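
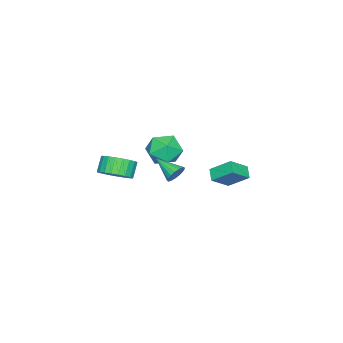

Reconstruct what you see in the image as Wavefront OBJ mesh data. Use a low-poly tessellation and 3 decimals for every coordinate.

v -0.015 -0.755 1.905
v 0.87 0.005 2.179
v 1.25 -2.225 1.901
v 2.135 -1.465 2.175
v 1.284 -1.711 2.983
v 0.502 -0.802 2.985
v 1.618 -1.418 1.095
v 0.836 -0.509 1.097
v 1.879 -0.404 1.679
v 1.673 -0.585 2.845
v 0.447 -1.635 1.235
v 0.241 -1.816 2.401
v 3.006 -3.215 0.388
v 3.829 -3.407 1.027
v 3.118 -3.517 1.911
v 2.294 -3.325 1.272
v 3.8 -2.996 1.054
v 3.089 -3.105 1.938
v 3.65 -2.618 0.98
v 2.939 -2.727 1.864
v 3.402 -2.33 0.816
v 2.691 -2.439 1.7
v 3.093 -2.178 0.586
v 2.382 -2.287 1.471
v 2.772 -2.183 0.327
v 2.06 -2.292 1.211
v 2.485 -2.346 0.077
v 1.774 -2.455 0.961
v 2.278 -2.641 -0.126
v 1.567 -2.75 0.758
v 2.182 -3.023 -0.251
v 1.471 -3.133 0.633
v 2.211 -3.435 -0.278
v 1.5 -3.544 0.606
v 2.361 -3.813 -0.204
v 1.65 -3.922 0.68
v 2.609 -4.101 -0.04
v 1.898 -4.21 0.844
v 2.918 -4.253 0.189
v 2.207 -4.362 1.074
v 3.24 -4.248 0.449
v 2.528 -4.357 1.333
v 3.526 -4.085 0.699
v 2.815 -4.194 1.583
v 3.733 -3.79 0.902
v 3.022 -3.899 1.786
v 2.734 3.776 1.524
v 2.148 3.362 1.961
v 2.584 4.97 2.452
v 1.998 4.556 2.89
v 3.742 3.244 2.37
v 3.156 2.83 2.808
v 3.592 4.438 3.299
v 3.006 4.024 3.736
v 3.945 1.185 2.345
v 4.368 1.33 2.829
v 3.635 -0.225 3.035
v 4.092 1.442 2.934
v 3.782 1.495 2.904
v 3.51 1.477 2.746
v 3.336 1.392 2.496
v 3.303 1.26 2.211
v 3.416 1.111 1.957
v 3.65 0.978 1.791
v 3.952 0.893 1.753
v 4.252 0.875 1.85
v 4.482 0.928 2.06
v 4.588 1.039 2.336
v 4.547 1.184 2.613
f 1 12 6
f 1 6 2
f 1 2 8
f 1 8 11
f 1 11 12
f 2 6 10
f 6 12 5
f 12 11 3
f 11 8 7
f 8 2 9
f 4 10 5
f 4 5 3
f 4 3 7
f 4 7 9
f 4 9 10
f 5 10 6
f 3 5 12
f 7 3 11
f 9 7 8
f 10 9 2
f 14 13 17
f 14 17 15
f 15 17 18
f 15 18 16
f 17 13 19
f 17 19 18
f 18 19 20
f 18 20 16
f 19 13 21
f 19 21 20
f 20 21 22
f 20 22 16
f 21 13 23
f 21 23 22
f 22 23 24
f 22 24 16
f 23 13 25
f 23 25 24
f 24 25 26
f 24 26 16
f 25 13 27
f 25 27 26
f 26 27 28
f 26 28 16
f 27 13 29
f 27 29 28
f 28 29 30
f 28 30 16
f 29 13 31
f 29 31 30
f 30 31 32
f 30 32 16
f 31 13 33
f 31 33 32
f 32 33 34
f 32 34 16
f 33 13 35
f 33 35 34
f 34 35 36
f 34 36 16
f 35 13 37
f 35 37 36
f 36 37 38
f 36 38 16
f 37 13 39
f 37 39 38
f 38 39 40
f 38 40 16
f 39 13 41
f 39 41 40
f 40 41 42
f 40 42 16
f 41 13 43
f 41 43 42
f 42 43 44
f 42 44 16
f 43 13 45
f 43 45 44
f 44 45 46
f 44 46 16
f 45 13 14
f 45 14 46
f 46 14 15
f 46 15 16
f 48 50 47
f 51 48 47
f 47 50 49
f 49 51 47
f 48 54 50
f 52 48 51
f 52 54 48
f 50 54 49
f 53 51 49
f 49 54 53
f 53 52 51
f 54 52 53
f 56 55 58
f 56 58 57
f 58 55 59
f 58 59 57
f 59 55 60
f 59 60 57
f 60 55 61
f 60 61 57
f 61 55 62
f 61 62 57
f 62 55 63
f 62 63 57
f 63 55 64
f 63 64 57
f 64 55 65
f 64 65 57
f 65 55 66
f 65 66 57
f 66 55 67
f 66 67 57
f 67 55 68
f 67 68 57
f 68 55 69
f 68 69 57
f 69 55 56
f 69 56 57



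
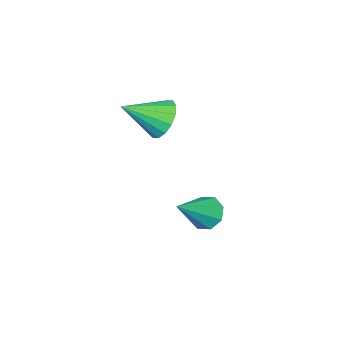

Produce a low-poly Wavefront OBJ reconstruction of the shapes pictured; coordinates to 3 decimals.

v -0.858 1.254 0.757
v -0.19 1.569 0.225
v 0.298 0.266 1.623
v -0.207 1.868 0.589
v -0.399 2.002 0.998
v -0.714 1.936 1.342
v -1.067 1.687 1.53
v -1.364 1.322 1.51
v -1.526 0.939 1.289
v -1.508 0.64 0.925
v -1.317 0.506 0.516
v -1.002 0.572 0.172
v -0.649 0.821 -0.016
v -0.352 1.186 0.004
v -1.183 2.968 -3.76
v -0.731 2.906 -4.38
v 0.323 2.752 -2.64
v -0.787 3.463 -4.197
v -1.076 3.73 -3.758
v -1.427 3.551 -3.32
v -1.636 3.03 -3.14
v -1.579 2.472 -3.324
v -1.291 2.205 -3.763
v -0.939 2.385 -4.2
f 2 1 4
f 2 4 3
f 4 1 5
f 4 5 3
f 5 1 6
f 5 6 3
f 6 1 7
f 6 7 3
f 7 1 8
f 7 8 3
f 8 1 9
f 8 9 3
f 9 1 10
f 9 10 3
f 10 1 11
f 10 11 3
f 11 1 12
f 11 12 3
f 12 1 13
f 12 13 3
f 13 1 14
f 13 14 3
f 14 1 2
f 14 2 3
f 16 15 18
f 16 18 17
f 18 15 19
f 18 19 17
f 19 15 20
f 19 20 17
f 20 15 21
f 20 21 17
f 21 15 22
f 21 22 17
f 22 15 23
f 22 23 17
f 23 15 24
f 23 24 17
f 24 15 16
f 24 16 17



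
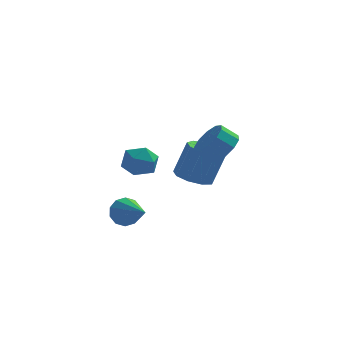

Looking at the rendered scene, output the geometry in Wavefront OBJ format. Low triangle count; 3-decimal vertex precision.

v -2.256 -1.674 -1.237
v -1.823 -1.699 -1.968
v -1.244 -3.206 -0.583
v -1.563 -1.386 -1.636
v -1.568 -1.182 -1.152
v -1.836 -1.167 -0.7
v -2.264 -1.344 -0.453
v -2.69 -1.648 -0.506
v -2.95 -1.962 -0.838
v -2.945 -2.165 -1.322
v -2.677 -2.181 -1.774
v -2.249 -2.003 -2.021
v 2.314 0.665 1.972
v 2.963 0.328 2.683
v 2.155 0.238 3.379
v 1.506 0.575 2.668
v 2.933 0.956 2.729
v 2.125 0.866 3.424
v 2.667 1.473 2.486
v 1.858 1.383 3.181
v 2.265 1.681 2.046
v 1.457 1.591 2.742
v 1.883 1.501 1.579
v 1.075 1.412 2.274
v 1.665 1.002 1.261
v 0.857 0.912 1.957
v 1.695 0.374 1.216
v 0.887 0.284 1.911
v 1.962 -0.143 1.459
v 1.153 -0.233 2.154
v 2.363 -0.351 1.898
v 1.555 -0.441 2.594
v 2.745 -0.172 2.366
v 1.937 -0.261 3.061
v 0.767 3.561 -1.127
v 1.675 3.096 -1.412
v 2.342 3.214 0.523
v 1.433 3.679 0.807
v 1.734 3.815 -1.477
v 2.401 3.934 0.458
v 1.341 4.416 -1.378
v 2.007 4.535 0.557
v 0.678 4.616 -1.162
v 1.345 4.735 0.773
v 0.057 4.323 -0.93
v 0.724 4.441 1.005
v -0.232 3.673 -0.79
v 0.435 3.791 1.145
v -0.054 2.97 -0.809
v 0.613 3.089 1.126
v 0.508 2.544 -0.976
v 1.175 2.662 0.959
v 1.191 2.593 -1.215
v 1.858 2.712 0.72
v -1.431 1.197 0.679
v -0.822 0.783 1.369
v -2.558 0.057 0.991
v -1.949 -0.357 1.681
v -2.364 0.547 1.851
v -1.668 1.252 1.659
v -1.712 -0.412 0.701
v -1.016 0.293 0.509
v -0.995 -0.211 1.383
v -1.398 0.382 2.094
v -1.982 0.458 0.266
v -2.385 1.051 0.977
f 2 1 4
f 2 4 3
f 4 1 5
f 4 5 3
f 5 1 6
f 5 6 3
f 6 1 7
f 6 7 3
f 7 1 8
f 7 8 3
f 8 1 9
f 8 9 3
f 9 1 10
f 9 10 3
f 10 1 11
f 10 11 3
f 11 1 12
f 11 12 3
f 12 1 2
f 12 2 3
f 14 13 17
f 14 17 15
f 15 17 18
f 15 18 16
f 17 13 19
f 17 19 18
f 18 19 20
f 18 20 16
f 19 13 21
f 19 21 20
f 20 21 22
f 20 22 16
f 21 13 23
f 21 23 22
f 22 23 24
f 22 24 16
f 23 13 25
f 23 25 24
f 24 25 26
f 24 26 16
f 25 13 27
f 25 27 26
f 26 27 28
f 26 28 16
f 27 13 29
f 27 29 28
f 28 29 30
f 28 30 16
f 29 13 31
f 29 31 30
f 30 31 32
f 30 32 16
f 31 13 33
f 31 33 32
f 32 33 34
f 32 34 16
f 33 13 14
f 33 14 34
f 34 14 15
f 34 15 16
f 36 35 39
f 36 39 37
f 37 39 40
f 37 40 38
f 39 35 41
f 39 41 40
f 40 41 42
f 40 42 38
f 41 35 43
f 41 43 42
f 42 43 44
f 42 44 38
f 43 35 45
f 43 45 44
f 44 45 46
f 44 46 38
f 45 35 47
f 45 47 46
f 46 47 48
f 46 48 38
f 47 35 49
f 47 49 48
f 48 49 50
f 48 50 38
f 49 35 51
f 49 51 50
f 50 51 52
f 50 52 38
f 51 35 53
f 51 53 52
f 52 53 54
f 52 54 38
f 53 35 36
f 53 36 54
f 54 36 37
f 54 37 38
f 55 66 60
f 55 60 56
f 55 56 62
f 55 62 65
f 55 65 66
f 56 60 64
f 60 66 59
f 66 65 57
f 65 62 61
f 62 56 63
f 58 64 59
f 58 59 57
f 58 57 61
f 58 61 63
f 58 63 64
f 59 64 60
f 57 59 66
f 61 57 65
f 63 61 62
f 64 63 56



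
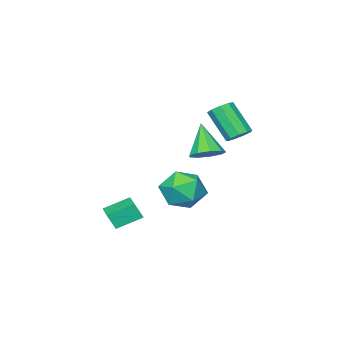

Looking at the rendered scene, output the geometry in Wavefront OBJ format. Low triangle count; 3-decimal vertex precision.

v -0.463 1.147 -2.983
v 0.24 1.16 -1.948
v 0.52 -0.5 -3.632
v 1.223 -0.487 -2.597
v 0.006 -0.768 -2.523
v -0.602 0.25 -2.122
v 1.362 0.41 -3.458
v 0.754 1.428 -3.057
v 1.368 0.704 -2.242
v 0.53 -0.024 -1.664
v 0.23 0.684 -3.916
v -0.608 -0.044 -3.338
v 2.381 -0.561 -3.846
v 2.641 -0.875 -3.032
v 3.242 0.778 -3.605
v 3.502 0.464 -2.791
v 3.518 -1.184 -4.449
v 3.778 -1.498 -3.635
v 4.379 0.155 -4.208
v 4.639 -0.159 -3.394
v -0.444 3.23 1.337
v 0.224 3.347 1.39
v 0.312 2.166 2.876
v -0.356 2.05 2.823
v -0.012 3.654 1.648
v 0.076 2.473 3.134
v -0.451 3.763 1.76
v -0.362 2.582 3.246
v -0.886 3.622 1.675
v -0.797 2.441 3.161
v -1.114 3.299 1.431
v -1.026 2.118 2.917
v -1.029 2.943 1.143
v -0.941 1.762 2.629
v -0.671 2.722 0.946
v -0.582 1.541 2.432
v -0.206 2.739 0.932
v -0.118 1.558 2.418
v 0.147 2.986 1.107
v 0.236 1.805 2.593
v 1.803 3.503 0.845
v 2.25 2.83 0.581
v 1.357 2.597 2.395
v 2.591 3.187 0.887
v 2.563 3.692 1.174
v 2.179 4.109 1.307
v 1.62 4.241 1.223
v 1.145 4.028 0.963
v 0.979 3.569 0.647
v 1.198 3.079 0.424
v 1.7 2.787 0.397
f 1 12 6
f 1 6 2
f 1 2 8
f 1 8 11
f 1 11 12
f 2 6 10
f 6 12 5
f 12 11 3
f 11 8 7
f 8 2 9
f 4 10 5
f 4 5 3
f 4 3 7
f 4 7 9
f 4 9 10
f 5 10 6
f 3 5 12
f 7 3 11
f 9 7 8
f 10 9 2
f 14 16 13
f 17 14 13
f 13 16 15
f 15 17 13
f 14 20 16
f 18 14 17
f 18 20 14
f 16 20 15
f 19 17 15
f 15 20 19
f 19 18 17
f 20 18 19
f 22 21 25
f 22 25 23
f 23 25 26
f 23 26 24
f 25 21 27
f 25 27 26
f 26 27 28
f 26 28 24
f 27 21 29
f 27 29 28
f 28 29 30
f 28 30 24
f 29 21 31
f 29 31 30
f 30 31 32
f 30 32 24
f 31 21 33
f 31 33 32
f 32 33 34
f 32 34 24
f 33 21 35
f 33 35 34
f 34 35 36
f 34 36 24
f 35 21 37
f 35 37 36
f 36 37 38
f 36 38 24
f 37 21 39
f 37 39 38
f 38 39 40
f 38 40 24
f 39 21 22
f 39 22 40
f 40 22 23
f 40 23 24
f 42 41 44
f 42 44 43
f 44 41 45
f 44 45 43
f 45 41 46
f 45 46 43
f 46 41 47
f 46 47 43
f 47 41 48
f 47 48 43
f 48 41 49
f 48 49 43
f 49 41 50
f 49 50 43
f 50 41 51
f 50 51 43
f 51 41 42
f 51 42 43



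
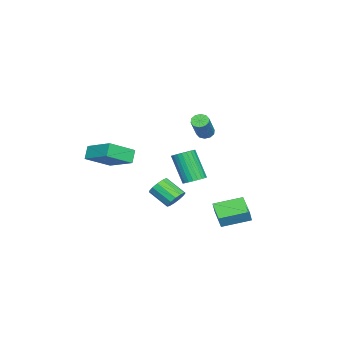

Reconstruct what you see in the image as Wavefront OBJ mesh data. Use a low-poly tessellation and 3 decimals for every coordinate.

v -0.126 -0.421 -3.294
v 0.601 -0.497 -3.178
v 0.333 -1.716 -2.309
v -0.394 -1.639 -2.426
v 0.458 -0.25 -2.874
v 0.191 -1.468 -2.006
v 0.131 -0.056 -2.704
v -0.137 -1.275 -1.835
v -0.279 0.021 -2.721
v -0.546 -1.197 -1.852
v -0.64 -0.041 -2.92
v -0.907 -1.26 -2.052
v -0.838 -0.224 -3.238
v -1.105 -1.443 -2.37
v -0.81 -0.47 -3.574
v -1.077 -1.689 -2.706
v -0.565 -0.7 -3.821
v -0.832 -1.918 -2.953
v -0.181 -0.841 -3.901
v -0.448 -2.06 -3.033
v 0.221 -0.849 -3.788
v -0.047 -2.067 -2.92
v 0.512 -0.721 -3.518
v 0.244 -1.939 -2.65
v -2.045 0.686 1.573
v -1.765 1.079 1.31
v -0.574 1.148 2.685
v -0.855 0.754 2.947
v -1.999 1.23 1.505
v -0.808 1.298 2.88
v -2.251 1.172 1.726
v -1.06 1.241 3.101
v -2.424 0.929 1.889
v -1.233 0.998 3.263
v -2.453 0.593 1.93
v -1.262 0.662 3.305
v -2.326 0.292 1.835
v -1.135 0.361 3.21
v -2.092 0.142 1.64
v -0.901 0.21 3.015
v -1.84 0.199 1.419
v -0.649 0.268 2.794
v -1.667 0.442 1.257
v -0.476 0.511 2.631
v -1.638 0.778 1.215
v -0.447 0.847 2.59
v 0.934 -3.911 0.395
v 2.163 -4.964 1.272
v 1.823 -2.193 1.213
v 3.051 -3.245 2.089
v 1.529 -3.855 -0.369
v 2.757 -4.907 0.507
v 2.417 -2.136 0.448
v 3.646 -3.189 1.325
v 0.563 0.953 -1.238
v 1.203 0.601 -1.238
v 0.717 -0.284 0.638
v 0.077 0.067 0.638
v 1.273 0.844 -1.105
v 0.787 -0.042 0.77
v 1.234 1.103 -0.993
v 0.748 0.217 0.882
v 1.094 1.339 -0.918
v 0.608 0.453 0.957
v 0.872 1.516 -0.892
v 0.386 0.631 0.984
v 0.604 1.608 -0.918
v 0.118 0.722 0.957
v 0.329 1.599 -0.993
v -0.157 0.714 0.882
v 0.09 1.493 -1.105
v -0.396 0.607 0.77
v -0.077 1.304 -1.238
v -0.563 0.419 0.638
v -0.147 1.062 -1.37
v -0.633 0.176 0.505
v -0.108 0.803 -1.482
v -0.594 -0.083 0.393
v 0.032 0.567 -1.557
v -0.454 -0.319 0.318
v 0.254 0.389 -1.584
v -0.232 -0.496 0.292
v 0.522 0.298 -1.557
v 0.036 -0.588 0.318
v 0.797 0.306 -1.482
v 0.311 -0.579 0.393
v 1.036 0.413 -1.37
v 0.55 -0.473 0.505
v 0.916 2.296 -3.408
v 1.283 2.276 -2.597
v 0.092 3.842 -2.996
v 0.459 3.822 -2.186
v 2.121 3.078 -3.934
v 2.488 3.058 -3.124
v 1.297 4.624 -3.523
v 1.664 4.604 -2.712
f 2 1 5
f 2 5 3
f 3 5 6
f 3 6 4
f 5 1 7
f 5 7 6
f 6 7 8
f 6 8 4
f 7 1 9
f 7 9 8
f 8 9 10
f 8 10 4
f 9 1 11
f 9 11 10
f 10 11 12
f 10 12 4
f 11 1 13
f 11 13 12
f 12 13 14
f 12 14 4
f 13 1 15
f 13 15 14
f 14 15 16
f 14 16 4
f 15 1 17
f 15 17 16
f 16 17 18
f 16 18 4
f 17 1 19
f 17 19 18
f 18 19 20
f 18 20 4
f 19 1 21
f 19 21 20
f 20 21 22
f 20 22 4
f 21 1 23
f 21 23 22
f 22 23 24
f 22 24 4
f 23 1 2
f 23 2 24
f 24 2 3
f 24 3 4
f 26 25 29
f 26 29 27
f 27 29 30
f 27 30 28
f 29 25 31
f 29 31 30
f 30 31 32
f 30 32 28
f 31 25 33
f 31 33 32
f 32 33 34
f 32 34 28
f 33 25 35
f 33 35 34
f 34 35 36
f 34 36 28
f 35 25 37
f 35 37 36
f 36 37 38
f 36 38 28
f 37 25 39
f 37 39 38
f 38 39 40
f 38 40 28
f 39 25 41
f 39 41 40
f 40 41 42
f 40 42 28
f 41 25 43
f 41 43 42
f 42 43 44
f 42 44 28
f 43 25 45
f 43 45 44
f 44 45 46
f 44 46 28
f 45 25 26
f 45 26 46
f 46 26 27
f 46 27 28
f 48 50 47
f 51 48 47
f 47 50 49
f 49 51 47
f 48 54 50
f 52 48 51
f 52 54 48
f 50 54 49
f 53 51 49
f 49 54 53
f 53 52 51
f 54 52 53
f 56 55 59
f 56 59 57
f 57 59 60
f 57 60 58
f 59 55 61
f 59 61 60
f 60 61 62
f 60 62 58
f 61 55 63
f 61 63 62
f 62 63 64
f 62 64 58
f 63 55 65
f 63 65 64
f 64 65 66
f 64 66 58
f 65 55 67
f 65 67 66
f 66 67 68
f 66 68 58
f 67 55 69
f 67 69 68
f 68 69 70
f 68 70 58
f 69 55 71
f 69 71 70
f 70 71 72
f 70 72 58
f 71 55 73
f 71 73 72
f 72 73 74
f 72 74 58
f 73 55 75
f 73 75 74
f 74 75 76
f 74 76 58
f 75 55 77
f 75 77 76
f 76 77 78
f 76 78 58
f 77 55 79
f 77 79 78
f 78 79 80
f 78 80 58
f 79 55 81
f 79 81 80
f 80 81 82
f 80 82 58
f 81 55 83
f 81 83 82
f 82 83 84
f 82 84 58
f 83 55 85
f 83 85 84
f 84 85 86
f 84 86 58
f 85 55 87
f 85 87 86
f 86 87 88
f 86 88 58
f 87 55 56
f 87 56 88
f 88 56 57
f 88 57 58
f 90 92 89
f 93 90 89
f 89 92 91
f 91 93 89
f 90 96 92
f 94 90 93
f 94 96 90
f 92 96 91
f 95 93 91
f 91 96 95
f 95 94 93
f 96 94 95



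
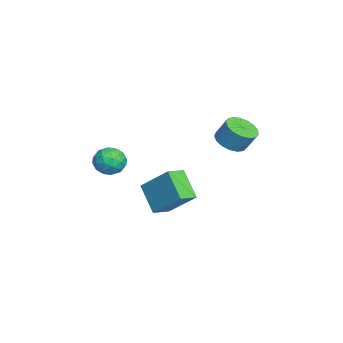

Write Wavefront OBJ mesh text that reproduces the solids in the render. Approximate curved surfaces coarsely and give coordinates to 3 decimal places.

v -0.966 -3.229 2.306
v -0.445 -2.663 2.523
v -0.075 -4.137 2.537
v 0.446 -3.571 2.754
v -0.189 -3.727 3.213
v -0.74 -3.165 3.07
v 0.22 -3.635 1.99
v -0.331 -3.073 1.847
v 0.288 -2.914 2.328
v 0.035 -2.971 3.083
v -0.555 -3.829 1.977
v -0.808 -3.886 2.732
v -0.784 -2.866 2.395
v 0.264 -3.934 2.665
v -0.11 -4.025 2.935
v 0.196 -3.693 3.063
v -0.957 -3.162 2.716
v -0.651 -2.829 2.844
v -0.501 -3.454 3.249
v 0.131 -3.971 2.216
v 0.437 -3.638 2.344
v -0.716 -3.107 1.997
v -0.41 -2.775 2.125
v -0.019 -3.346 1.811
v -0.047 -2.681 2.407
v 0.477 -3.215 2.542
v 0.344 -3.252 2.093
v 0.021 -2.922 2.01
v -0.196 -2.714 2.851
v 0.328 -3.248 2.987
v -0.045 -3.34 3.257
v -0.369 -3.01 3.173
v 0.235 -2.862 2.736
v -0.848 -3.552 2.073
v -0.324 -4.086 2.209
v -0.151 -3.79 1.887
v -0.475 -3.46 1.803
v -0.997 -3.585 2.518
v -0.473 -4.119 2.653
v -0.541 -3.878 3.05
v -0.864 -3.548 2.967
v -0.755 -3.938 2.324
v 1.336 -2.041 1.851
v 2.066 -0.882 3.094
v 0.707 -1.375 1.599
v 1.438 -0.216 2.842
v 2.342 -1.504 0.758
v 3.073 -0.345 2.001
v 1.714 -0.838 0.506
v 2.444 0.321 1.749
v -2.087 1.86 2.864
v -1.64 1.223 3.09
v -1.406 1.723 4.041
v -1.853 2.36 3.816
v -1.387 1.453 2.907
v -1.154 1.954 3.858
v -1.295 1.777 2.714
v -1.062 2.277 3.665
v -1.384 2.119 2.556
v -1.151 2.62 3.507
v -1.634 2.402 2.468
v -1.401 2.903 3.419
v -1.988 2.561 2.471
v -1.755 3.061 3.423
v -2.364 2.559 2.564
v -2.131 3.06 3.516
v -2.677 2.397 2.726
v -2.444 2.898 3.678
v -2.854 2.112 2.92
v -2.621 2.612 3.871
v -2.856 1.769 3.101
v -2.623 2.269 4.052
v -2.681 1.447 3.227
v -2.448 1.947 4.179
v -2.371 1.219 3.271
v -2.137 1.72 4.222
v -1.995 1.138 3.221
v -1.761 1.639 4.173
f 1 38 17
f 38 12 41
f 17 41 6
f 38 41 17
f 1 17 13
f 17 6 18
f 13 18 2
f 17 18 13
f 1 13 22
f 13 2 23
f 22 23 8
f 13 23 22
f 1 22 34
f 22 8 37
f 34 37 11
f 22 37 34
f 1 34 38
f 34 11 42
f 38 42 12
f 34 42 38
f 2 18 29
f 18 6 32
f 29 32 10
f 18 32 29
f 6 41 19
f 41 12 40
f 19 40 5
f 41 40 19
f 12 42 39
f 42 11 35
f 39 35 3
f 42 35 39
f 11 37 36
f 37 8 24
f 36 24 7
f 37 24 36
f 8 23 28
f 23 2 25
f 28 25 9
f 23 25 28
f 4 30 16
f 30 10 31
f 16 31 5
f 30 31 16
f 4 16 14
f 16 5 15
f 14 15 3
f 16 15 14
f 4 14 21
f 14 3 20
f 21 20 7
f 14 20 21
f 4 21 26
f 21 7 27
f 26 27 9
f 21 27 26
f 4 26 30
f 26 9 33
f 30 33 10
f 26 33 30
f 5 31 19
f 31 10 32
f 19 32 6
f 31 32 19
f 3 15 39
f 15 5 40
f 39 40 12
f 15 40 39
f 7 20 36
f 20 3 35
f 36 35 11
f 20 35 36
f 9 27 28
f 27 7 24
f 28 24 8
f 27 24 28
f 10 33 29
f 33 9 25
f 29 25 2
f 33 25 29
f 44 46 43
f 47 44 43
f 43 46 45
f 45 47 43
f 44 50 46
f 48 44 47
f 48 50 44
f 46 50 45
f 49 47 45
f 45 50 49
f 49 48 47
f 50 48 49
f 52 51 55
f 52 55 53
f 53 55 56
f 53 56 54
f 55 51 57
f 55 57 56
f 56 57 58
f 56 58 54
f 57 51 59
f 57 59 58
f 58 59 60
f 58 60 54
f 59 51 61
f 59 61 60
f 60 61 62
f 60 62 54
f 61 51 63
f 61 63 62
f 62 63 64
f 62 64 54
f 63 51 65
f 63 65 64
f 64 65 66
f 64 66 54
f 65 51 67
f 65 67 66
f 66 67 68
f 66 68 54
f 67 51 69
f 67 69 68
f 68 69 70
f 68 70 54
f 69 51 71
f 69 71 70
f 70 71 72
f 70 72 54
f 71 51 73
f 71 73 72
f 72 73 74
f 72 74 54
f 73 51 75
f 73 75 74
f 74 75 76
f 74 76 54
f 75 51 77
f 75 77 76
f 76 77 78
f 76 78 54
f 77 51 52
f 77 52 78
f 78 52 53
f 78 53 54



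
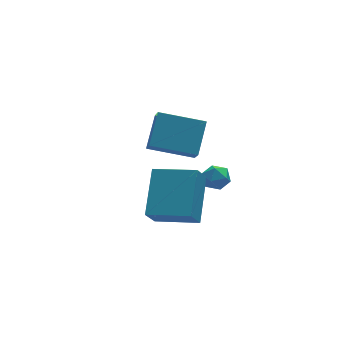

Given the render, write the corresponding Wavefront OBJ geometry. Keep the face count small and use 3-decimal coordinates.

v 1.138 -0.217 -4.535
v 0.585 -0.604 -3.579
v 2.088 1.359 -3.347
v 1.535 0.972 -2.391
v 2.565 -1.352 -4.169
v 2.012 -1.739 -3.213
v 3.515 0.224 -2.981
v 2.962 -0.163 -2.025
v 2.461 3.888 -3.799
v 2.294 3.152 -2.958
v 3.276 4.91 -2.743
v 3.109 4.174 -1.902
v 4.211 2.966 -4.258
v 4.044 2.23 -3.417
v 5.026 3.988 -3.202
v 4.859 3.252 -2.361
v 3.948 0.654 -2.762
v 4.303 0.508 -3.275
v 3.477 -0.268 -2.825
v 3.832 -0.414 -3.338
v 4.107 -0.371 -2.76
v 4.398 0.199 -2.721
v 3.382 0.041 -3.379
v 3.673 0.611 -3.34
v 3.954 0.129 -3.657
v 4.401 -0.126 -3.274
v 3.379 0.366 -2.826
v 3.826 0.111 -2.443
f 2 4 1
f 5 2 1
f 1 4 3
f 3 5 1
f 2 8 4
f 6 2 5
f 6 8 2
f 4 8 3
f 7 5 3
f 3 8 7
f 7 6 5
f 8 6 7
f 10 12 9
f 13 10 9
f 9 12 11
f 11 13 9
f 10 16 12
f 14 10 13
f 14 16 10
f 12 16 11
f 15 13 11
f 11 16 15
f 15 14 13
f 16 14 15
f 17 28 22
f 17 22 18
f 17 18 24
f 17 24 27
f 17 27 28
f 18 22 26
f 22 28 21
f 28 27 19
f 27 24 23
f 24 18 25
f 20 26 21
f 20 21 19
f 20 19 23
f 20 23 25
f 20 25 26
f 21 26 22
f 19 21 28
f 23 19 27
f 25 23 24
f 26 25 18



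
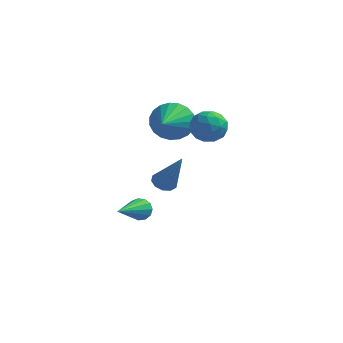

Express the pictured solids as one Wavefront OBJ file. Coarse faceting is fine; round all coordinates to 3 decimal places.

v 1.526 1.764 -0.33
v 1.959 2.125 -0.469
v 2.514 1.276 1.47
v 1.714 2.311 -0.284
v 1.398 2.288 -0.117
v 1.131 2.065 -0.031
v 1.015 1.727 -0.059
v 1.094 1.403 -0.191
v 1.339 1.217 -0.376
v 1.655 1.24 -0.543
v 1.922 1.464 -0.629
v 2.038 1.802 -0.6
v 3.467 1.294 3.82
v 3.913 1.121 4.498
v 3.867 0.139 3.262
v 4.313 -0.034 3.94
v 3.484 -0.04 3.977
v 3.236 0.674 4.322
v 4.544 0.586 3.438
v 4.296 1.3 3.783
v 4.579 0.684 4.263
v 3.924 0.296 4.595
v 3.856 0.964 3.165
v 3.201 0.576 3.497
v 3.655 1.309 4.208
v 4.125 -0.049 3.552
v 3.637 -0.053 3.574
v 3.9 -0.155 3.972
v 3.257 1.046 4.104
v 3.52 0.944 4.503
v 3.267 0.262 4.196
v 4.26 0.316 3.257
v 4.523 0.214 3.656
v 3.88 1.415 3.788
v 4.143 1.313 4.186
v 4.513 0.998 3.564
v 4.309 0.951 4.468
v 4.544 0.271 4.14
v 4.679 0.636 3.845
v 4.534 1.056 4.048
v 3.924 0.723 4.664
v 4.159 0.044 4.336
v 3.671 0.04 4.357
v 3.526 0.46 4.56
v 4.315 0.466 4.525
v 3.621 1.216 3.424
v 3.856 0.537 3.096
v 4.254 0.8 3.2
v 4.109 1.22 3.403
v 3.236 0.989 3.62
v 3.471 0.309 3.292
v 3.246 0.204 3.712
v 3.101 0.624 3.915
v 3.465 0.794 3.235
v 0.884 0.698 -1.554
v 1.293 0.824 -1.177
v 0.696 -1.158 -0.726
v 1.015 0.912 -1.042
v 0.696 0.933 -1.07
v 0.436 0.878 -1.251
v 0.319 0.766 -1.528
v 0.381 0.633 -1.814
v 0.603 0.52 -2.016
v 0.914 0.463 -2.072
v 1.216 0.481 -1.964
v 1.412 0.568 -1.725
v 1.441 0.696 -1.431
v 1.75 2.071 3.1
v 2.185 1.811 2.273
v 2.01 0.349 3.78
v 2.496 1.944 2.493
v 2.677 2.1 2.818
v 2.698 2.251 3.191
v 2.555 2.371 3.549
v 2.273 2.439 3.829
v 1.9 2.443 3.983
v 1.501 2.383 3.984
v 1.145 2.269 3.832
v 0.894 2.121 3.554
v 0.79 1.964 3.197
v 0.853 1.826 2.823
v 1.07 1.73 2.497
v 1.405 1.693 2.276
v 1.799 1.722 2.196
f 2 1 4
f 2 4 3
f 4 1 5
f 4 5 3
f 5 1 6
f 5 6 3
f 6 1 7
f 6 7 3
f 7 1 8
f 7 8 3
f 8 1 9
f 8 9 3
f 9 1 10
f 9 10 3
f 10 1 11
f 10 11 3
f 11 1 12
f 11 12 3
f 12 1 2
f 12 2 3
f 13 50 29
f 50 24 53
f 29 53 18
f 50 53 29
f 13 29 25
f 29 18 30
f 25 30 14
f 29 30 25
f 13 25 34
f 25 14 35
f 34 35 20
f 25 35 34
f 13 34 46
f 34 20 49
f 46 49 23
f 34 49 46
f 13 46 50
f 46 23 54
f 50 54 24
f 46 54 50
f 14 30 41
f 30 18 44
f 41 44 22
f 30 44 41
f 18 53 31
f 53 24 52
f 31 52 17
f 53 52 31
f 24 54 51
f 54 23 47
f 51 47 15
f 54 47 51
f 23 49 48
f 49 20 36
f 48 36 19
f 49 36 48
f 20 35 40
f 35 14 37
f 40 37 21
f 35 37 40
f 16 42 28
f 42 22 43
f 28 43 17
f 42 43 28
f 16 28 26
f 28 17 27
f 26 27 15
f 28 27 26
f 16 26 33
f 26 15 32
f 33 32 19
f 26 32 33
f 16 33 38
f 33 19 39
f 38 39 21
f 33 39 38
f 16 38 42
f 38 21 45
f 42 45 22
f 38 45 42
f 17 43 31
f 43 22 44
f 31 44 18
f 43 44 31
f 15 27 51
f 27 17 52
f 51 52 24
f 27 52 51
f 19 32 48
f 32 15 47
f 48 47 23
f 32 47 48
f 21 39 40
f 39 19 36
f 40 36 20
f 39 36 40
f 22 45 41
f 45 21 37
f 41 37 14
f 45 37 41
f 56 55 58
f 56 58 57
f 58 55 59
f 58 59 57
f 59 55 60
f 59 60 57
f 60 55 61
f 60 61 57
f 61 55 62
f 61 62 57
f 62 55 63
f 62 63 57
f 63 55 64
f 63 64 57
f 64 55 65
f 64 65 57
f 65 55 66
f 65 66 57
f 66 55 67
f 66 67 57
f 67 55 56
f 67 56 57
f 69 68 71
f 69 71 70
f 71 68 72
f 71 72 70
f 72 68 73
f 72 73 70
f 73 68 74
f 73 74 70
f 74 68 75
f 74 75 70
f 75 68 76
f 75 76 70
f 76 68 77
f 76 77 70
f 77 68 78
f 77 78 70
f 78 68 79
f 78 79 70
f 79 68 80
f 79 80 70
f 80 68 81
f 80 81 70
f 81 68 82
f 81 82 70
f 82 68 83
f 82 83 70
f 83 68 84
f 83 84 70
f 84 68 69
f 84 69 70



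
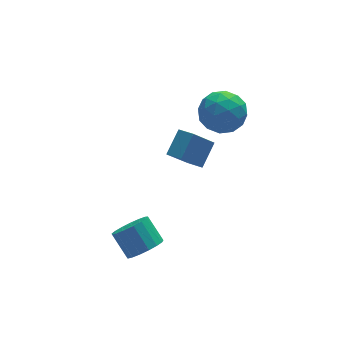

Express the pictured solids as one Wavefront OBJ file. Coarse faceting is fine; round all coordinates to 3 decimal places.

v 1.695 3.339 1.465
v 2.721 3.631 1.356
v 2.199 1.749 1.944
v 3.225 2.041 1.835
v 2.632 2.453 2.627
v 2.32 3.436 2.331
v 2.6 1.944 0.969
v 2.288 2.927 0.673
v 3.28 2.769 1.049
v 3.3 3.084 2.074
v 1.62 2.296 1.226
v 1.64 2.611 2.251
v 2.163 3.624 1.369
v 2.757 1.756 1.931
v 2.408 1.998 2.397
v 3.011 2.17 2.333
v 1.928 3.51 1.942
v 2.531 3.682 1.878
v 2.478 2.989 2.625
v 2.389 1.698 1.422
v 2.992 1.87 1.358
v 1.909 3.21 0.967
v 2.512 3.382 0.903
v 2.442 2.391 0.675
v 3.095 3.29 1.124
v 3.392 2.356 1.405
v 3.025 2.298 0.896
v 2.841 2.876 0.722
v 3.107 3.475 1.727
v 3.403 2.541 2.008
v 3.054 2.783 2.474
v 2.871 3.36 2.3
v 3.436 2.968 1.546
v 1.517 2.839 1.292
v 1.813 1.905 1.573
v 2.049 2.02 1
v 1.866 2.597 0.826
v 1.528 3.024 1.895
v 1.825 2.09 2.176
v 2.079 2.504 2.578
v 1.895 3.082 2.404
v 1.484 2.412 1.754
v 1.867 3.308 -2.485
v 0.89 3.239 -1.443
v 1.522 4.07 -2.757
v 0.546 4.002 -1.715
v 2.674 3.958 -1.685
v 1.698 3.89 -0.643
v 2.33 4.721 -1.957
v 1.353 4.652 -0.915
v -2.157 -0.518 -2.629
v -1.538 -0.76 -2.15
v -1.843 0.116 -1.312
v -2.463 0.358 -1.791
v -1.377 -0.485 -2.379
v -1.682 0.391 -1.542
v -1.395 -0.218 -2.666
v -1.7 0.659 -1.828
v -1.588 -0.019 -2.944
v -1.893 0.857 -2.107
v -1.912 0.065 -3.15
v -2.217 0.942 -2.313
v -2.291 0.016 -3.236
v -2.596 0.892 -2.399
v -2.64 -0.156 -3.184
v -2.945 0.721 -2.346
v -2.879 -0.411 -3.004
v -3.184 0.466 -2.167
v -2.952 -0.69 -2.738
v -3.257 0.186 -1.901
v -2.843 -0.93 -2.447
v -3.148 -0.053 -1.61
v -2.577 -1.076 -2.198
v -2.882 -0.199 -1.361
v -2.215 -1.094 -2.047
v -2.52 -0.217 -1.21
v -1.84 -0.98 -2.03
v -2.145 -0.103 -1.193
f 1 38 17
f 38 12 41
f 17 41 6
f 38 41 17
f 1 17 13
f 17 6 18
f 13 18 2
f 17 18 13
f 1 13 22
f 13 2 23
f 22 23 8
f 13 23 22
f 1 22 34
f 22 8 37
f 34 37 11
f 22 37 34
f 1 34 38
f 34 11 42
f 38 42 12
f 34 42 38
f 2 18 29
f 18 6 32
f 29 32 10
f 18 32 29
f 6 41 19
f 41 12 40
f 19 40 5
f 41 40 19
f 12 42 39
f 42 11 35
f 39 35 3
f 42 35 39
f 11 37 36
f 37 8 24
f 36 24 7
f 37 24 36
f 8 23 28
f 23 2 25
f 28 25 9
f 23 25 28
f 4 30 16
f 30 10 31
f 16 31 5
f 30 31 16
f 4 16 14
f 16 5 15
f 14 15 3
f 16 15 14
f 4 14 21
f 14 3 20
f 21 20 7
f 14 20 21
f 4 21 26
f 21 7 27
f 26 27 9
f 21 27 26
f 4 26 30
f 26 9 33
f 30 33 10
f 26 33 30
f 5 31 19
f 31 10 32
f 19 32 6
f 31 32 19
f 3 15 39
f 15 5 40
f 39 40 12
f 15 40 39
f 7 20 36
f 20 3 35
f 36 35 11
f 20 35 36
f 9 27 28
f 27 7 24
f 28 24 8
f 27 24 28
f 10 33 29
f 33 9 25
f 29 25 2
f 33 25 29
f 44 46 43
f 47 44 43
f 43 46 45
f 45 47 43
f 44 50 46
f 48 44 47
f 48 50 44
f 46 50 45
f 49 47 45
f 45 50 49
f 49 48 47
f 50 48 49
f 52 51 55
f 52 55 53
f 53 55 56
f 53 56 54
f 55 51 57
f 55 57 56
f 56 57 58
f 56 58 54
f 57 51 59
f 57 59 58
f 58 59 60
f 58 60 54
f 59 51 61
f 59 61 60
f 60 61 62
f 60 62 54
f 61 51 63
f 61 63 62
f 62 63 64
f 62 64 54
f 63 51 65
f 63 65 64
f 64 65 66
f 64 66 54
f 65 51 67
f 65 67 66
f 66 67 68
f 66 68 54
f 67 51 69
f 67 69 68
f 68 69 70
f 68 70 54
f 69 51 71
f 69 71 70
f 70 71 72
f 70 72 54
f 71 51 73
f 71 73 72
f 72 73 74
f 72 74 54
f 73 51 75
f 73 75 74
f 74 75 76
f 74 76 54
f 75 51 77
f 75 77 76
f 76 77 78
f 76 78 54
f 77 51 52
f 77 52 78
f 78 52 53
f 78 53 54



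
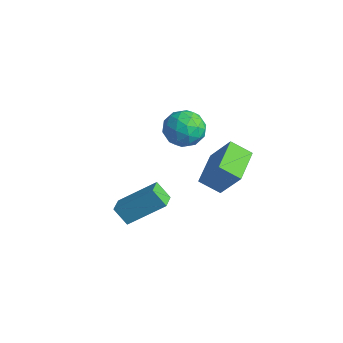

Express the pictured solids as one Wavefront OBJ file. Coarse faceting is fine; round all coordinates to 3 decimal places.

v -2.261 4.543 -3.982
v -2.954 3.916 -3.382
v -1.36 4.895 -2.572
v -2.053 4.268 -1.972
v -1.287 3.192 -4.268
v -1.98 2.565 -3.668
v -0.386 3.544 -2.858
v -1.079 2.917 -2.258
v -1.608 -1.034 -3.687
v -2.167 -1.298 -2.979
v -0.715 0.238 -2.509
v -1.274 -0.026 -1.801
v -1.026 -1.654 -3.459
v -1.585 -1.918 -2.751
v -0.133 -0.382 -2.281
v -0.692 -0.646 -1.573
v -3.181 3.548 -1.108
v -2.648 3.031 -1.728
v -3.492 2.249 -0.292
v -2.959 1.732 -0.912
v -2.532 2.363 -0.317
v -2.34 3.166 -0.821
v -3.8 2.114 -1.199
v -3.608 2.917 -1.703
v -3.031 2.145 -1.784
v -2.247 2.299 -1.239
v -3.893 2.981 -0.781
v -3.109 3.135 -0.236
v -2.887 3.404 -1.489
v -3.253 1.876 -0.531
v -3.002 2.247 -0.181
v -2.689 1.944 -0.545
v -2.706 3.483 -0.956
v -2.393 3.179 -1.321
v -2.324 2.787 -0.491
v -3.747 2.101 -0.699
v -3.434 1.797 -1.064
v -3.451 3.336 -1.475
v -3.138 3.033 -1.839
v -3.816 2.493 -1.529
v -2.799 2.579 -1.887
v -2.982 1.815 -1.408
v -3.476 2.04 -1.576
v -3.363 2.512 -1.872
v -2.338 2.67 -1.567
v -2.521 1.906 -1.087
v -2.27 2.277 -0.737
v -2.157 2.749 -1.034
v -2.563 2.149 -1.6
v -3.619 3.374 -0.933
v -3.802 2.61 -0.453
v -3.983 2.531 -0.986
v -3.87 3.003 -1.283
v -3.158 3.465 -0.612
v -3.341 2.701 -0.133
v -2.777 2.768 -0.148
v -2.664 3.24 -0.444
v -3.577 3.131 -0.42
f 2 4 1
f 5 2 1
f 1 4 3
f 3 5 1
f 2 8 4
f 6 2 5
f 6 8 2
f 4 8 3
f 7 5 3
f 3 8 7
f 7 6 5
f 8 6 7
f 10 12 9
f 13 10 9
f 9 12 11
f 11 13 9
f 10 16 12
f 14 10 13
f 14 16 10
f 12 16 11
f 15 13 11
f 11 16 15
f 15 14 13
f 16 14 15
f 17 54 33
f 54 28 57
f 33 57 22
f 54 57 33
f 17 33 29
f 33 22 34
f 29 34 18
f 33 34 29
f 17 29 38
f 29 18 39
f 38 39 24
f 29 39 38
f 17 38 50
f 38 24 53
f 50 53 27
f 38 53 50
f 17 50 54
f 50 27 58
f 54 58 28
f 50 58 54
f 18 34 45
f 34 22 48
f 45 48 26
f 34 48 45
f 22 57 35
f 57 28 56
f 35 56 21
f 57 56 35
f 28 58 55
f 58 27 51
f 55 51 19
f 58 51 55
f 27 53 52
f 53 24 40
f 52 40 23
f 53 40 52
f 24 39 44
f 39 18 41
f 44 41 25
f 39 41 44
f 20 46 32
f 46 26 47
f 32 47 21
f 46 47 32
f 20 32 30
f 32 21 31
f 30 31 19
f 32 31 30
f 20 30 37
f 30 19 36
f 37 36 23
f 30 36 37
f 20 37 42
f 37 23 43
f 42 43 25
f 37 43 42
f 20 42 46
f 42 25 49
f 46 49 26
f 42 49 46
f 21 47 35
f 47 26 48
f 35 48 22
f 47 48 35
f 19 31 55
f 31 21 56
f 55 56 28
f 31 56 55
f 23 36 52
f 36 19 51
f 52 51 27
f 36 51 52
f 25 43 44
f 43 23 40
f 44 40 24
f 43 40 44
f 26 49 45
f 49 25 41
f 45 41 18
f 49 41 45



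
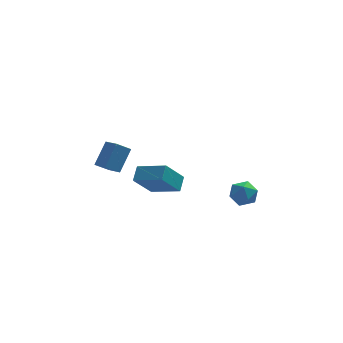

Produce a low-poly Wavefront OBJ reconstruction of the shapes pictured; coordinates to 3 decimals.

v -4.001 -3.3 2.718
v -3.372 -2.46 3.817
v -4.482 -2.56 2.426
v -3.853 -1.719 3.525
v -3.267 -3.061 2.115
v -2.638 -2.22 3.214
v -3.748 -2.32 1.823
v -3.119 -1.48 2.922
v 3.293 1.109 -2.361
v 4.074 0.755 -2.457
v 2.746 -0.155 -2.143
v 3.527 -0.509 -2.239
v 3.356 -0.022 -1.548
v 3.694 0.759 -1.683
v 3.126 -0.159 -2.917
v 3.464 0.622 -3.052
v 3.97 -0.029 -2.8
v 4.112 0.056 -1.954
v 2.708 0.544 -2.646
v 2.85 0.629 -1.8
v -0.835 0.518 -1.078
v -0.55 1.299 -0.521
v -2.274 1.473 -1.683
v -1.989 2.254 -1.127
v 0.169 1.146 -2.473
v 0.454 1.927 -1.917
v -1.27 2.101 -3.079
v -0.985 2.882 -2.522
f 2 4 1
f 5 2 1
f 1 4 3
f 3 5 1
f 2 8 4
f 6 2 5
f 6 8 2
f 4 8 3
f 7 5 3
f 3 8 7
f 7 6 5
f 8 6 7
f 9 20 14
f 9 14 10
f 9 10 16
f 9 16 19
f 9 19 20
f 10 14 18
f 14 20 13
f 20 19 11
f 19 16 15
f 16 10 17
f 12 18 13
f 12 13 11
f 12 11 15
f 12 15 17
f 12 17 18
f 13 18 14
f 11 13 20
f 15 11 19
f 17 15 16
f 18 17 10
f 22 24 21
f 25 22 21
f 21 24 23
f 23 25 21
f 22 28 24
f 26 22 25
f 26 28 22
f 24 28 23
f 27 25 23
f 23 28 27
f 27 26 25
f 28 26 27



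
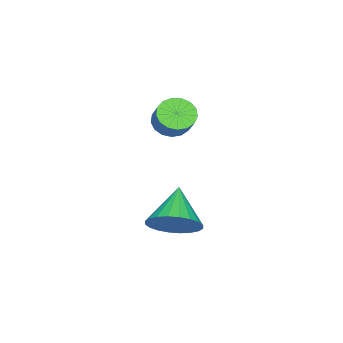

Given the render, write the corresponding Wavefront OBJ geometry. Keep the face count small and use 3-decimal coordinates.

v -3.064 -2.095 0.779
v -2.383 -2.438 0.538
v -1.795 -1.849 1.359
v -2.476 -1.505 1.601
v -2.406 -2.12 0.326
v -1.817 -1.531 1.147
v -2.58 -1.796 0.217
v -1.991 -1.207 1.039
v -2.864 -1.541 0.238
v -2.275 -0.951 1.059
v -3.194 -1.412 0.383
v -2.606 -0.823 1.204
v -3.495 -1.44 0.618
v -2.906 -0.851 1.44
v -3.697 -1.618 0.891
v -3.108 -1.028 1.712
v -3.754 -1.905 1.138
v -3.165 -1.315 1.959
v -3.653 -2.235 1.302
v -3.064 -1.646 2.124
v -3.417 -2.534 1.347
v -2.828 -1.944 2.169
v -3.101 -2.731 1.262
v -2.512 -2.142 2.084
v -2.776 -2.783 1.067
v -2.187 -2.194 1.888
v -2.517 -2.677 0.805
v -1.928 -2.088 1.626
v 1.693 0.778 -1.606
v 2.386 0.155 -1.101
v 0.367 0.222 -0.474
v 2.422 0.507 -0.886
v 2.347 0.9 -0.781
v 2.172 1.274 -0.801
v 1.924 1.573 -0.944
v 1.642 1.751 -1.188
v 1.367 1.781 -1.495
v 1.141 1.658 -1.82
v 1 1.401 -2.112
v 0.964 1.049 -2.326
v 1.039 0.657 -2.431
v 1.214 0.282 -2.411
v 1.461 -0.017 -2.268
v 1.744 -0.194 -2.024
v 2.019 -0.224 -1.717
v 2.245 -0.101 -1.392
f 2 1 5
f 2 5 3
f 3 5 6
f 3 6 4
f 5 1 7
f 5 7 6
f 6 7 8
f 6 8 4
f 7 1 9
f 7 9 8
f 8 9 10
f 8 10 4
f 9 1 11
f 9 11 10
f 10 11 12
f 10 12 4
f 11 1 13
f 11 13 12
f 12 13 14
f 12 14 4
f 13 1 15
f 13 15 14
f 14 15 16
f 14 16 4
f 15 1 17
f 15 17 16
f 16 17 18
f 16 18 4
f 17 1 19
f 17 19 18
f 18 19 20
f 18 20 4
f 19 1 21
f 19 21 20
f 20 21 22
f 20 22 4
f 21 1 23
f 21 23 22
f 22 23 24
f 22 24 4
f 23 1 25
f 23 25 24
f 24 25 26
f 24 26 4
f 25 1 27
f 25 27 26
f 26 27 28
f 26 28 4
f 27 1 2
f 27 2 28
f 28 2 3
f 28 3 4
f 30 29 32
f 30 32 31
f 32 29 33
f 32 33 31
f 33 29 34
f 33 34 31
f 34 29 35
f 34 35 31
f 35 29 36
f 35 36 31
f 36 29 37
f 36 37 31
f 37 29 38
f 37 38 31
f 38 29 39
f 38 39 31
f 39 29 40
f 39 40 31
f 40 29 41
f 40 41 31
f 41 29 42
f 41 42 31
f 42 29 43
f 42 43 31
f 43 29 44
f 43 44 31
f 44 29 45
f 44 45 31
f 45 29 46
f 45 46 31
f 46 29 30
f 46 30 31



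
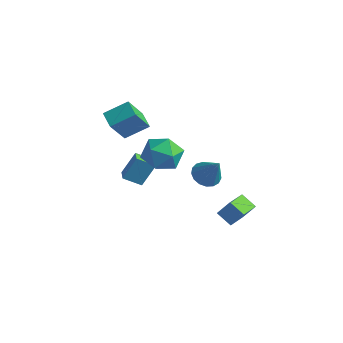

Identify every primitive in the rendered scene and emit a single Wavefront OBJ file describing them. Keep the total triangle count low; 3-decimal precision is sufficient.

v -4.098 -1.258 -3.108
v -3.748 -0.494 -1.723
v -3.318 -0.557 -3.692
v -2.968 0.206 -2.306
v -3.472 -1.826 -2.954
v -3.122 -1.063 -1.568
v -2.692 -1.126 -3.537
v -2.342 -0.362 -2.152
v 0.02 -1.516 0.357
v 0.767 -1.521 1.348
v -0.807 -3.239 0.972
v -0.06 -3.244 1.963
v -0.962 -2.397 1.87
v -0.452 -1.332 1.49
v 0.412 -3.428 0.83
v 0.922 -2.363 0.45
v 1.009 -2.702 1.64
v 0.16 -2.065 2.283
v -0.2 -2.695 0.037
v -1.049 -2.058 0.68
v 4.156 -1.665 -2.85
v 3.265 -1.739 -2.299
v 3.82 -0.279 -3.207
v 2.93 -0.353 -2.656
v 4.71 -1.287 -1.904
v 3.82 -1.361 -1.353
v 4.375 0.099 -2.261
v 3.484 0.025 -1.71
v 3.146 -2.484 1.205
v 3.639 -3.049 0.827
v 4.114 -2.596 2.635
v 3.811 -2.697 0.738
v 3.83 -2.296 0.756
v 3.693 -1.938 0.877
v 3.43 -1.705 1.073
v 3.102 -1.651 1.3
v 2.784 -1.788 1.504
v 2.549 -2.084 1.641
v 2.451 -2.472 1.677
v 2.512 -2.863 1.605
v 2.718 -3.167 1.442
v 3.022 -3.315 1.225
v 3.354 -3.272 1.003
v -3.239 -1.848 0.513
v -3.141 -3.057 2.179
v -4.177 -1.411 0.886
v -4.078 -2.619 2.551
v -2.422 -0.741 1.269
v -2.323 -1.949 2.934
v -3.359 -0.303 1.641
v -3.261 -1.512 3.307
f 2 4 1
f 5 2 1
f 1 4 3
f 3 5 1
f 2 8 4
f 6 2 5
f 6 8 2
f 4 8 3
f 7 5 3
f 3 8 7
f 7 6 5
f 8 6 7
f 9 20 14
f 9 14 10
f 9 10 16
f 9 16 19
f 9 19 20
f 10 14 18
f 14 20 13
f 20 19 11
f 19 16 15
f 16 10 17
f 12 18 13
f 12 13 11
f 12 11 15
f 12 15 17
f 12 17 18
f 13 18 14
f 11 13 20
f 15 11 19
f 17 15 16
f 18 17 10
f 22 24 21
f 25 22 21
f 21 24 23
f 23 25 21
f 22 28 24
f 26 22 25
f 26 28 22
f 24 28 23
f 27 25 23
f 23 28 27
f 27 26 25
f 28 26 27
f 30 29 32
f 30 32 31
f 32 29 33
f 32 33 31
f 33 29 34
f 33 34 31
f 34 29 35
f 34 35 31
f 35 29 36
f 35 36 31
f 36 29 37
f 36 37 31
f 37 29 38
f 37 38 31
f 38 29 39
f 38 39 31
f 39 29 40
f 39 40 31
f 40 29 41
f 40 41 31
f 41 29 42
f 41 42 31
f 42 29 43
f 42 43 31
f 43 29 30
f 43 30 31
f 45 47 44
f 48 45 44
f 44 47 46
f 46 48 44
f 45 51 47
f 49 45 48
f 49 51 45
f 47 51 46
f 50 48 46
f 46 51 50
f 50 49 48
f 51 49 50



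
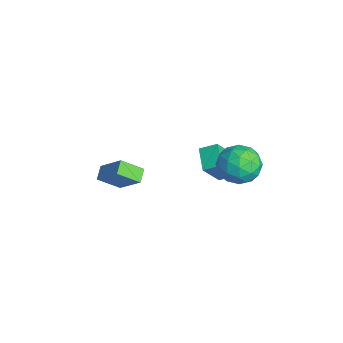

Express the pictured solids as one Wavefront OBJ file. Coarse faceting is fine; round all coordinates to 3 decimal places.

v 1.748 3.45 -1.309
v 2.878 3.546 -1.785
v 1.382 1.894 -2.495
v 2.512 1.99 -2.971
v 2.364 1.624 -1.805
v 2.59 2.586 -1.073
v 1.67 2.854 -3.207
v 1.896 3.816 -2.475
v 2.83 3.178 -2.958
v 3.259 2.418 -2.092
v 1.001 3.022 -2.188
v 1.43 2.262 -1.322
v 2.345 3.635 -1.443
v 1.915 1.805 -2.837
v 1.828 1.59 -2.152
v 2.492 1.646 -2.432
v 2.176 3.07 -1.025
v 2.841 3.127 -1.304
v 2.538 1.997 -1.316
v 1.419 2.313 -2.976
v 2.084 2.37 -3.255
v 1.768 3.794 -1.848
v 2.432 3.85 -2.128
v 1.722 3.443 -2.964
v 2.981 3.475 -2.412
v 2.766 2.56 -3.109
v 2.271 3.068 -3.248
v 2.404 3.634 -2.817
v 3.234 3.028 -1.903
v 3.018 2.113 -2.6
v 2.931 1.898 -1.915
v 3.064 2.463 -1.484
v 3.205 2.812 -2.592
v 1.242 3.327 -1.68
v 1.026 2.412 -2.377
v 1.196 2.977 -2.796
v 1.329 3.542 -2.365
v 1.494 2.88 -1.171
v 1.279 1.965 -1.868
v 1.856 1.806 -1.463
v 1.989 2.372 -1.032
v 1.055 2.628 -1.688
v -0.596 2.24 -4.102
v -0.314 3.115 -3.661
v 0.681 2.109 -4.661
v 0.963 2.985 -4.219
v 0.017 1.215 -2.461
v 0.299 2.091 -2.019
v 1.294 1.085 -3.019
v 1.576 1.96 -2.578
v 1.493 -4.133 -1.271
v 2.537 -3.342 -0.022
v 1.63 -3.019 -2.09
v 2.674 -2.228 -0.841
v 2.166 -4.472 -1.619
v 3.21 -3.681 -0.37
v 2.303 -3.358 -2.438
v 3.347 -2.567 -1.189
f 1 38 17
f 38 12 41
f 17 41 6
f 38 41 17
f 1 17 13
f 17 6 18
f 13 18 2
f 17 18 13
f 1 13 22
f 13 2 23
f 22 23 8
f 13 23 22
f 1 22 34
f 22 8 37
f 34 37 11
f 22 37 34
f 1 34 38
f 34 11 42
f 38 42 12
f 34 42 38
f 2 18 29
f 18 6 32
f 29 32 10
f 18 32 29
f 6 41 19
f 41 12 40
f 19 40 5
f 41 40 19
f 12 42 39
f 42 11 35
f 39 35 3
f 42 35 39
f 11 37 36
f 37 8 24
f 36 24 7
f 37 24 36
f 8 23 28
f 23 2 25
f 28 25 9
f 23 25 28
f 4 30 16
f 30 10 31
f 16 31 5
f 30 31 16
f 4 16 14
f 16 5 15
f 14 15 3
f 16 15 14
f 4 14 21
f 14 3 20
f 21 20 7
f 14 20 21
f 4 21 26
f 21 7 27
f 26 27 9
f 21 27 26
f 4 26 30
f 26 9 33
f 30 33 10
f 26 33 30
f 5 31 19
f 31 10 32
f 19 32 6
f 31 32 19
f 3 15 39
f 15 5 40
f 39 40 12
f 15 40 39
f 7 20 36
f 20 3 35
f 36 35 11
f 20 35 36
f 9 27 28
f 27 7 24
f 28 24 8
f 27 24 28
f 10 33 29
f 33 9 25
f 29 25 2
f 33 25 29
f 44 46 43
f 47 44 43
f 43 46 45
f 45 47 43
f 44 50 46
f 48 44 47
f 48 50 44
f 46 50 45
f 49 47 45
f 45 50 49
f 49 48 47
f 50 48 49
f 52 54 51
f 55 52 51
f 51 54 53
f 53 55 51
f 52 58 54
f 56 52 55
f 56 58 52
f 54 58 53
f 57 55 53
f 53 58 57
f 57 56 55
f 58 56 57



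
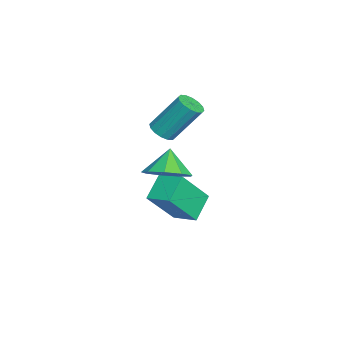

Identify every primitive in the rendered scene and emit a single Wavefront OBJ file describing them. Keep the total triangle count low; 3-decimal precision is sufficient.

v 1.63 -1.511 -0.258
v 2.12 -2.064 0.121
v 1.03 -1.469 0.578
v 2.303 -1.537 0.227
v 2.172 -0.998 0.106
v 1.787 -0.699 -0.185
v 1.329 -0.78 -0.511
v 1.011 -1.203 -0.717
v 0.983 -1.77 -0.709
v 1.258 -2.215 -0.49
v 1.707 -2.332 -0.162
v -0.78 -1.099 -2.625
v -0.079 -1.924 -1.302
v -0.279 -0.311 -2.399
v 0.422 -1.137 -1.076
v 0.058 -1.443 -3.284
v 0.759 -2.269 -1.961
v 0.559 -0.656 -3.058
v 1.26 -1.481 -1.735
v -2.643 -2.073 -0.7
v -2.103 -2.067 -0.69
v -2.137 -1.081 0.669
v -2.677 -1.087 0.66
v -2.175 -1.85 -0.85
v -2.209 -0.863 0.509
v -2.373 -1.692 -0.97
v -2.407 -0.705 0.39
v -2.642 -1.636 -1.017
v -2.676 -0.65 0.342
v -2.912 -1.698 -0.979
v -2.946 -0.711 0.38
v -3.11 -1.86 -0.866
v -3.144 -0.873 0.493
v -3.183 -2.079 -0.709
v -3.217 -1.093 0.65
v -3.111 -2.297 -0.549
v -3.145 -1.31 0.81
v -2.913 -2.455 -0.43
v -2.947 -1.468 0.93
v -2.644 -2.51 -0.382
v -2.678 -1.524 0.977
v -2.374 -2.449 -0.42
v -2.408 -1.462 0.939
v -2.176 -2.287 -0.533
v -2.21 -1.3 0.826
f 2 1 4
f 2 4 3
f 4 1 5
f 4 5 3
f 5 1 6
f 5 6 3
f 6 1 7
f 6 7 3
f 7 1 8
f 7 8 3
f 8 1 9
f 8 9 3
f 9 1 10
f 9 10 3
f 10 1 11
f 10 11 3
f 11 1 2
f 11 2 3
f 13 15 12
f 16 13 12
f 12 15 14
f 14 16 12
f 13 19 15
f 17 13 16
f 17 19 13
f 15 19 14
f 18 16 14
f 14 19 18
f 18 17 16
f 19 17 18
f 21 20 24
f 21 24 22
f 22 24 25
f 22 25 23
f 24 20 26
f 24 26 25
f 25 26 27
f 25 27 23
f 26 20 28
f 26 28 27
f 27 28 29
f 27 29 23
f 28 20 30
f 28 30 29
f 29 30 31
f 29 31 23
f 30 20 32
f 30 32 31
f 31 32 33
f 31 33 23
f 32 20 34
f 32 34 33
f 33 34 35
f 33 35 23
f 34 20 36
f 34 36 35
f 35 36 37
f 35 37 23
f 36 20 38
f 36 38 37
f 37 38 39
f 37 39 23
f 38 20 40
f 38 40 39
f 39 40 41
f 39 41 23
f 40 20 42
f 40 42 41
f 41 42 43
f 41 43 23
f 42 20 44
f 42 44 43
f 43 44 45
f 43 45 23
f 44 20 21
f 44 21 45
f 45 21 22
f 45 22 23



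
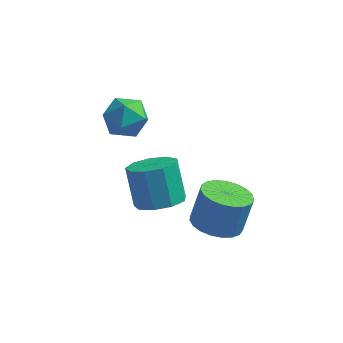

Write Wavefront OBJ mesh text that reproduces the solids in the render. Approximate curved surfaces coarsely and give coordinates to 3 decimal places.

v 1.495 0.288 -0.088
v 2.41 0.772 -0.429
v 2.721 1.295 1.148
v 1.805 0.812 1.488
v 2.105 1.103 -0.479
v 2.415 1.626 1.098
v 1.694 1.293 -0.461
v 2.004 1.816 1.116
v 1.248 1.31 -0.379
v 1.559 1.833 1.198
v 0.845 1.15 -0.246
v 1.156 1.673 1.331
v 0.555 0.841 -0.086
v 0.865 1.364 1.49
v 0.427 0.436 0.073
v 0.737 0.959 1.65
v 0.484 0.006 0.205
v 0.794 0.529 1.781
v 0.715 -0.375 0.285
v 1.026 0.148 1.862
v 1.081 -0.642 0.302
v 1.392 -0.118 1.878
v 1.519 -0.747 0.251
v 1.83 -0.224 1.827
v 1.953 -0.674 0.141
v 2.263 -0.151 1.717
v 2.307 -0.434 -0.009
v 2.618 0.089 1.568
v 2.521 -0.069 -0.172
v 2.832 0.454 1.405
v 2.557 0.357 -0.321
v 2.868 0.881 1.256
v -2.984 3.954 2.999
v -2.073 3.427 2.86
v -3.707 2.533 3.64
v -2.796 2.006 3.501
v -2.862 2.769 4.237
v -2.415 3.647 3.841
v -3.365 2.313 2.659
v -2.918 3.191 2.263
v -2.308 2.413 2.65
v -1.997 2.695 3.625
v -3.783 3.265 2.875
v -3.472 3.547 3.85
v -0.893 0.765 0.255
v 0.109 0.721 0.626
v -0.444 1.511 2.216
v -1.447 1.555 1.845
v 0 1.353 0.274
v -0.553 2.143 1.864
v -0.527 1.71 -0.087
v -1.08 2.5 1.503
v -1.225 1.625 -0.288
v -1.779 2.415 1.302
v -1.769 1.137 -0.235
v -2.322 1.928 1.355
v -1.902 0.475 0.048
v -2.456 1.266 1.638
v -1.564 -0.051 0.427
v -2.117 0.739 2.017
v -0.912 -0.196 0.726
v -1.465 0.595 2.316
v -0.251 0.109 0.804
v -0.804 0.899 2.395
f 2 1 5
f 2 5 3
f 3 5 6
f 3 6 4
f 5 1 7
f 5 7 6
f 6 7 8
f 6 8 4
f 7 1 9
f 7 9 8
f 8 9 10
f 8 10 4
f 9 1 11
f 9 11 10
f 10 11 12
f 10 12 4
f 11 1 13
f 11 13 12
f 12 13 14
f 12 14 4
f 13 1 15
f 13 15 14
f 14 15 16
f 14 16 4
f 15 1 17
f 15 17 16
f 16 17 18
f 16 18 4
f 17 1 19
f 17 19 18
f 18 19 20
f 18 20 4
f 19 1 21
f 19 21 20
f 20 21 22
f 20 22 4
f 21 1 23
f 21 23 22
f 22 23 24
f 22 24 4
f 23 1 25
f 23 25 24
f 24 25 26
f 24 26 4
f 25 1 27
f 25 27 26
f 26 27 28
f 26 28 4
f 27 1 29
f 27 29 28
f 28 29 30
f 28 30 4
f 29 1 31
f 29 31 30
f 30 31 32
f 30 32 4
f 31 1 2
f 31 2 32
f 32 2 3
f 32 3 4
f 33 44 38
f 33 38 34
f 33 34 40
f 33 40 43
f 33 43 44
f 34 38 42
f 38 44 37
f 44 43 35
f 43 40 39
f 40 34 41
f 36 42 37
f 36 37 35
f 36 35 39
f 36 39 41
f 36 41 42
f 37 42 38
f 35 37 44
f 39 35 43
f 41 39 40
f 42 41 34
f 46 45 49
f 46 49 47
f 47 49 50
f 47 50 48
f 49 45 51
f 49 51 50
f 50 51 52
f 50 52 48
f 51 45 53
f 51 53 52
f 52 53 54
f 52 54 48
f 53 45 55
f 53 55 54
f 54 55 56
f 54 56 48
f 55 45 57
f 55 57 56
f 56 57 58
f 56 58 48
f 57 45 59
f 57 59 58
f 58 59 60
f 58 60 48
f 59 45 61
f 59 61 60
f 60 61 62
f 60 62 48
f 61 45 63
f 61 63 62
f 62 63 64
f 62 64 48
f 63 45 46
f 63 46 64
f 64 46 47
f 64 47 48



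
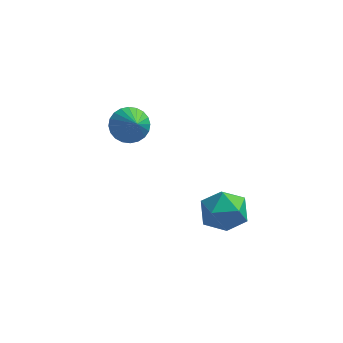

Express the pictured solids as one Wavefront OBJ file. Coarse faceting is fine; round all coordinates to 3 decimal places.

v -1.583 1.754 1.837
v -1.071 2.143 1.933
v -1.197 1.046 2.643
v -1.238 2.239 2.098
v -1.457 2.262 2.223
v -1.696 2.207 2.29
v -1.917 2.083 2.287
v -2.088 1.91 2.216
v -2.182 1.712 2.088
v -2.184 1.521 1.921
v -2.095 1.365 1.741
v -1.929 1.269 1.577
v -1.709 1.246 1.451
v -1.471 1.301 1.385
v -1.249 1.425 1.387
v -1.079 1.598 1.458
v -0.985 1.796 1.587
v -0.982 1.987 1.754
v 1.429 -1.628 1.553
v 1.714 -1.276 2.185
v 2.086 -2.664 1.835
v 2.371 -2.312 2.467
v 1.618 -2.506 2.436
v 1.212 -1.865 2.262
v 2.588 -2.075 1.758
v 2.182 -1.434 1.584
v 2.431 -1.552 2.312
v 1.832 -1.818 2.731
v 1.968 -2.122 1.289
v 1.369 -2.388 1.708
f 2 1 4
f 2 4 3
f 4 1 5
f 4 5 3
f 5 1 6
f 5 6 3
f 6 1 7
f 6 7 3
f 7 1 8
f 7 8 3
f 8 1 9
f 8 9 3
f 9 1 10
f 9 10 3
f 10 1 11
f 10 11 3
f 11 1 12
f 11 12 3
f 12 1 13
f 12 13 3
f 13 1 14
f 13 14 3
f 14 1 15
f 14 15 3
f 15 1 16
f 15 16 3
f 16 1 17
f 16 17 3
f 17 1 18
f 17 18 3
f 18 1 2
f 18 2 3
f 19 30 24
f 19 24 20
f 19 20 26
f 19 26 29
f 19 29 30
f 20 24 28
f 24 30 23
f 30 29 21
f 29 26 25
f 26 20 27
f 22 28 23
f 22 23 21
f 22 21 25
f 22 25 27
f 22 27 28
f 23 28 24
f 21 23 30
f 25 21 29
f 27 25 26
f 28 27 20



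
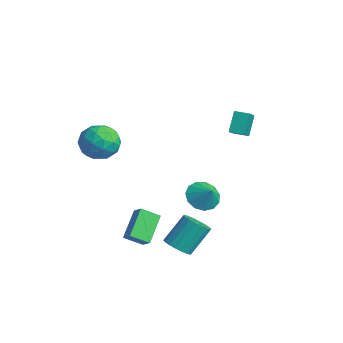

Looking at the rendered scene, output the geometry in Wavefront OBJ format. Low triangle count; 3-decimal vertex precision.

v 0.672 2.59 3.08
v 1.936 1.573 4.087
v 1.224 3.191 2.994
v 2.488 2.173 4.002
v 1.112 2.027 1.958
v 2.376 1.009 2.966
v 1.664 2.627 1.873
v 2.928 1.61 2.88
v 0.117 0.855 -2.885
v 0.787 0.576 -3.543
v 0.923 0.925 -2.095
v 0.764 1.127 -3.569
v 0.536 1.592 -3.377
v 0.175 1.823 -3.029
v -0.205 1.746 -2.635
v -0.482 1.387 -2.321
v -0.569 0.859 -2.185
v -0.438 0.329 -2.272
v -0.131 -0.033 -2.553
v 0.255 -0.114 -2.939
v 0.597 0.113 -3.309
v 3.303 -2.415 -3.879
v 3.89 -2.843 -3.499
v 3.825 -1.672 -2.081
v 3.237 -1.245 -2.461
v 4.08 -2.598 -3.692
v 4.014 -1.427 -2.274
v 4.116 -2.317 -3.922
v 4.05 -1.147 -2.504
v 3.991 -2.056 -4.144
v 3.925 -0.885 -2.726
v 3.729 -1.865 -4.313
v 3.663 -0.695 -2.895
v 3.383 -1.784 -4.396
v 3.317 -0.614 -2.978
v 3.021 -1.828 -4.377
v 2.956 -0.657 -2.959
v 2.715 -1.988 -4.259
v 2.65 -0.817 -2.841
v 2.526 -2.233 -4.066
v 2.46 -1.062 -2.648
v 2.49 -2.513 -3.836
v 2.424 -1.343 -2.418
v 2.615 -2.775 -3.614
v 2.549 -1.604 -2.196
v 2.877 -2.965 -3.445
v 2.811 -1.795 -2.027
v 3.223 -3.046 -3.362
v 3.157 -1.876 -1.944
v 3.584 -3.003 -3.381
v 3.519 -1.832 -1.963
v 0.604 -3.395 -2.419
v 1.248 -3.344 -1.932
v 0.98 -2.484 -3.012
v 1.625 -2.434 -2.524
v 1.535 -4.506 -3.536
v 2.18 -4.456 -3.048
v 1.912 -3.596 -4.128
v 2.556 -3.545 -3.641
v -2.435 -3.028 1.959
v -1.716 -2.953 1.029
v -3.384 -4.447 1.111
v -2.665 -4.372 0.181
v -2.256 -4.772 1.211
v -1.67 -3.895 1.735
v -3.43 -3.505 0.405
v -2.844 -2.628 0.929
v -2.331 -3.248 0.069
v -1.606 -4.031 0.567
v -3.494 -3.369 1.573
v -2.769 -4.152 2.071
v -1.992 -2.866 1.568
v -3.108 -4.534 0.572
v -2.867 -4.769 1.177
v -2.445 -4.725 0.63
v -1.965 -3.42 1.983
v -1.543 -3.376 1.437
v -1.86 -4.444 1.543
v -3.557 -4.024 0.703
v -3.135 -3.98 0.157
v -2.655 -2.675 1.51
v -2.233 -2.631 0.963
v -3.24 -2.956 0.597
v -1.931 -2.995 0.457
v -2.489 -3.829 -0.041
v -2.939 -3.32 0.091
v -2.594 -2.804 0.399
v -1.505 -3.455 0.75
v -2.062 -4.289 0.252
v -1.822 -4.524 0.857
v -1.478 -4.009 1.165
v -1.866 -3.629 0.186
v -3.038 -3.111 1.888
v -3.595 -3.945 1.39
v -3.622 -3.391 0.975
v -3.278 -2.876 1.283
v -2.611 -3.571 2.181
v -3.169 -4.405 1.683
v -2.506 -4.596 1.741
v -2.161 -4.08 2.049
v -3.234 -3.771 1.954
f 2 4 1
f 5 2 1
f 1 4 3
f 3 5 1
f 2 8 4
f 6 2 5
f 6 8 2
f 4 8 3
f 7 5 3
f 3 8 7
f 7 6 5
f 8 6 7
f 10 9 12
f 10 12 11
f 12 9 13
f 12 13 11
f 13 9 14
f 13 14 11
f 14 9 15
f 14 15 11
f 15 9 16
f 15 16 11
f 16 9 17
f 16 17 11
f 17 9 18
f 17 18 11
f 18 9 19
f 18 19 11
f 19 9 20
f 19 20 11
f 20 9 21
f 20 21 11
f 21 9 10
f 21 10 11
f 23 22 26
f 23 26 24
f 24 26 27
f 24 27 25
f 26 22 28
f 26 28 27
f 27 28 29
f 27 29 25
f 28 22 30
f 28 30 29
f 29 30 31
f 29 31 25
f 30 22 32
f 30 32 31
f 31 32 33
f 31 33 25
f 32 22 34
f 32 34 33
f 33 34 35
f 33 35 25
f 34 22 36
f 34 36 35
f 35 36 37
f 35 37 25
f 36 22 38
f 36 38 37
f 37 38 39
f 37 39 25
f 38 22 40
f 38 40 39
f 39 40 41
f 39 41 25
f 40 22 42
f 40 42 41
f 41 42 43
f 41 43 25
f 42 22 44
f 42 44 43
f 43 44 45
f 43 45 25
f 44 22 46
f 44 46 45
f 45 46 47
f 45 47 25
f 46 22 48
f 46 48 47
f 47 48 49
f 47 49 25
f 48 22 50
f 48 50 49
f 49 50 51
f 49 51 25
f 50 22 23
f 50 23 51
f 51 23 24
f 51 24 25
f 53 55 52
f 56 53 52
f 52 55 54
f 54 56 52
f 53 59 55
f 57 53 56
f 57 59 53
f 55 59 54
f 58 56 54
f 54 59 58
f 58 57 56
f 59 57 58
f 60 97 76
f 97 71 100
f 76 100 65
f 97 100 76
f 60 76 72
f 76 65 77
f 72 77 61
f 76 77 72
f 60 72 81
f 72 61 82
f 81 82 67
f 72 82 81
f 60 81 93
f 81 67 96
f 93 96 70
f 81 96 93
f 60 93 97
f 93 70 101
f 97 101 71
f 93 101 97
f 61 77 88
f 77 65 91
f 88 91 69
f 77 91 88
f 65 100 78
f 100 71 99
f 78 99 64
f 100 99 78
f 71 101 98
f 101 70 94
f 98 94 62
f 101 94 98
f 70 96 95
f 96 67 83
f 95 83 66
f 96 83 95
f 67 82 87
f 82 61 84
f 87 84 68
f 82 84 87
f 63 89 75
f 89 69 90
f 75 90 64
f 89 90 75
f 63 75 73
f 75 64 74
f 73 74 62
f 75 74 73
f 63 73 80
f 73 62 79
f 80 79 66
f 73 79 80
f 63 80 85
f 80 66 86
f 85 86 68
f 80 86 85
f 63 85 89
f 85 68 92
f 89 92 69
f 85 92 89
f 64 90 78
f 90 69 91
f 78 91 65
f 90 91 78
f 62 74 98
f 74 64 99
f 98 99 71
f 74 99 98
f 66 79 95
f 79 62 94
f 95 94 70
f 79 94 95
f 68 86 87
f 86 66 83
f 87 83 67
f 86 83 87
f 69 92 88
f 92 68 84
f 88 84 61
f 92 84 88



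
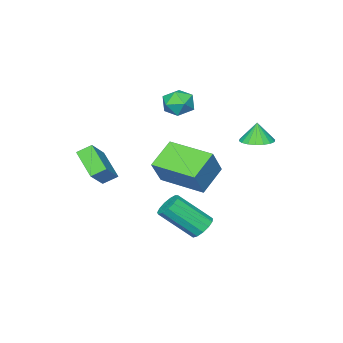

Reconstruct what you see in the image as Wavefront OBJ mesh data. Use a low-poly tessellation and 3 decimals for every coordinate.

v 2.335 3.067 -2.552
v 2.643 2.741 -3.05
v 3.594 1.587 -1.705
v 3.285 1.913 -1.208
v 2.867 3.031 -2.958
v 3.817 1.878 -1.614
v 2.921 3.333 -2.738
v 3.871 2.18 -1.394
v 2.789 3.55 -2.459
v 3.74 2.397 -1.114
v 2.513 3.614 -2.209
v 3.464 2.46 -0.865
v 2.181 3.504 -2.068
v 3.131 2.35 -0.724
v 1.897 3.255 -2.081
v 2.847 2.102 -0.737
v 1.752 2.946 -2.244
v 2.703 1.793 -0.899
v 1.793 2.676 -2.504
v 2.743 1.523 -1.16
v 2.005 2.53 -2.78
v 2.955 1.376 -1.435
v 2.322 2.554 -2.983
v 3.272 1.401 -1.639
v -0.354 3.69 2.035
v 0.402 3.504 2.084
v -0.446 3.59 3.045
v 0.404 3.85 2.119
v 0.257 4.163 2.137
v -0.011 4.384 2.134
v -0.348 4.466 2.112
v -0.685 4.395 2.074
v -0.958 4.184 2.029
v -1.11 3.876 1.985
v -1.113 3.53 1.95
v -0.966 3.217 1.932
v -0.697 2.997 1.935
v -0.361 2.914 1.957
v -0.023 2.985 1.995
v 0.249 3.196 2.04
v 2.261 1.574 1.222
v 3.07 1.831 2.507
v 1.831 3.686 1.07
v 2.64 3.943 2.356
v 3.56 1.777 0.364
v 4.369 2.034 1.65
v 3.13 3.889 0.213
v 3.939 4.146 1.498
v 3.512 -2.828 -0.107
v 2.971 -2.401 0.299
v 3.867 -1.534 -0.997
v 3.326 -1.107 -0.591
v 4.574 -2.433 0.891
v 4.033 -2.006 1.297
v 4.929 -1.139 0.001
v 4.388 -0.712 0.407
v -1.559 -1.484 2.366
v -1.08 -0.8 2.198
v -0.44 -2.16 2.802
v 0.039 -1.476 2.634
v -0.523 -1.456 3.274
v -1.214 -1.038 3.004
v -0.306 -1.922 1.996
v -0.997 -1.504 1.726
v -0.306 -1.071 1.969
v -0.44 -0.783 2.759
v -1.08 -2.177 2.241
v -1.214 -1.889 3.031
f 2 1 5
f 2 5 3
f 3 5 6
f 3 6 4
f 5 1 7
f 5 7 6
f 6 7 8
f 6 8 4
f 7 1 9
f 7 9 8
f 8 9 10
f 8 10 4
f 9 1 11
f 9 11 10
f 10 11 12
f 10 12 4
f 11 1 13
f 11 13 12
f 12 13 14
f 12 14 4
f 13 1 15
f 13 15 14
f 14 15 16
f 14 16 4
f 15 1 17
f 15 17 16
f 16 17 18
f 16 18 4
f 17 1 19
f 17 19 18
f 18 19 20
f 18 20 4
f 19 1 21
f 19 21 20
f 20 21 22
f 20 22 4
f 21 1 23
f 21 23 22
f 22 23 24
f 22 24 4
f 23 1 2
f 23 2 24
f 24 2 3
f 24 3 4
f 26 25 28
f 26 28 27
f 28 25 29
f 28 29 27
f 29 25 30
f 29 30 27
f 30 25 31
f 30 31 27
f 31 25 32
f 31 32 27
f 32 25 33
f 32 33 27
f 33 25 34
f 33 34 27
f 34 25 35
f 34 35 27
f 35 25 36
f 35 36 27
f 36 25 37
f 36 37 27
f 37 25 38
f 37 38 27
f 38 25 39
f 38 39 27
f 39 25 40
f 39 40 27
f 40 25 26
f 40 26 27
f 42 44 41
f 45 42 41
f 41 44 43
f 43 45 41
f 42 48 44
f 46 42 45
f 46 48 42
f 44 48 43
f 47 45 43
f 43 48 47
f 47 46 45
f 48 46 47
f 50 52 49
f 53 50 49
f 49 52 51
f 51 53 49
f 50 56 52
f 54 50 53
f 54 56 50
f 52 56 51
f 55 53 51
f 51 56 55
f 55 54 53
f 56 54 55
f 57 68 62
f 57 62 58
f 57 58 64
f 57 64 67
f 57 67 68
f 58 62 66
f 62 68 61
f 68 67 59
f 67 64 63
f 64 58 65
f 60 66 61
f 60 61 59
f 60 59 63
f 60 63 65
f 60 65 66
f 61 66 62
f 59 61 68
f 63 59 67
f 65 63 64
f 66 65 58



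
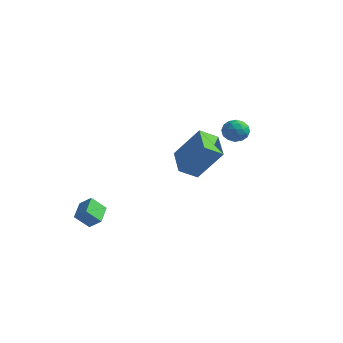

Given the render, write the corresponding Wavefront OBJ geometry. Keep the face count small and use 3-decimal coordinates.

v -0.636 1.09 -2.267
v -1.778 2.186 -1.733
v -0.102 1.934 -2.857
v -1.244 3.03 -2.323
v 0.604 1.53 -0.517
v -0.538 2.626 0.017
v 1.138 2.374 -1.107
v -0.004 3.47 -0.573
v 2.74 0.578 1.394
v 2.995 0.859 1.987
v 3.625 -0.139 1.353
v 3.88 0.142 1.946
v 3.29 -0.242 1.964
v 2.743 0.202 1.989
v 3.877 0.518 1.351
v 3.33 0.962 1.376
v 3.698 0.823 1.96
v 3.335 0.353 2.339
v 3.285 0.367 1.001
v 2.922 -0.103 1.38
v 2.79 0.782 1.694
v 3.83 -0.062 1.646
v 3.483 -0.287 1.657
v 3.633 -0.122 2.005
v 2.641 0.395 1.695
v 2.791 0.561 2.044
v 2.964 -0.087 2.031
v 3.829 0.159 1.296
v 3.979 0.325 1.645
v 2.987 0.842 1.335
v 3.137 1.007 1.683
v 3.656 0.807 1.309
v 3.353 0.925 2.027
v 3.873 0.504 2.003
v 3.872 0.725 1.653
v 3.55 0.985 1.668
v 3.14 0.649 2.25
v 3.66 0.228 2.226
v 3.313 0.002 2.236
v 2.991 0.263 2.251
v 3.553 0.628 2.234
v 2.96 0.492 1.114
v 3.48 0.071 1.09
v 3.629 0.457 1.089
v 3.307 0.718 1.104
v 2.747 0.216 1.337
v 3.267 -0.205 1.313
v 3.07 -0.265 1.672
v 2.748 -0.005 1.687
v 3.067 0.092 1.106
v -2.046 -3.986 -4.641
v -2.528 -4.526 -3.908
v -2.553 -2.997 -4.245
v -3.035 -3.537 -3.512
v -1.405 -3.863 -4.128
v -1.887 -4.403 -3.395
v -1.912 -2.874 -3.732
v -2.394 -3.414 -2.999
f 2 4 1
f 5 2 1
f 1 4 3
f 3 5 1
f 2 8 4
f 6 2 5
f 6 8 2
f 4 8 3
f 7 5 3
f 3 8 7
f 7 6 5
f 8 6 7
f 9 46 25
f 46 20 49
f 25 49 14
f 46 49 25
f 9 25 21
f 25 14 26
f 21 26 10
f 25 26 21
f 9 21 30
f 21 10 31
f 30 31 16
f 21 31 30
f 9 30 42
f 30 16 45
f 42 45 19
f 30 45 42
f 9 42 46
f 42 19 50
f 46 50 20
f 42 50 46
f 10 26 37
f 26 14 40
f 37 40 18
f 26 40 37
f 14 49 27
f 49 20 48
f 27 48 13
f 49 48 27
f 20 50 47
f 50 19 43
f 47 43 11
f 50 43 47
f 19 45 44
f 45 16 32
f 44 32 15
f 45 32 44
f 16 31 36
f 31 10 33
f 36 33 17
f 31 33 36
f 12 38 24
f 38 18 39
f 24 39 13
f 38 39 24
f 12 24 22
f 24 13 23
f 22 23 11
f 24 23 22
f 12 22 29
f 22 11 28
f 29 28 15
f 22 28 29
f 12 29 34
f 29 15 35
f 34 35 17
f 29 35 34
f 12 34 38
f 34 17 41
f 38 41 18
f 34 41 38
f 13 39 27
f 39 18 40
f 27 40 14
f 39 40 27
f 11 23 47
f 23 13 48
f 47 48 20
f 23 48 47
f 15 28 44
f 28 11 43
f 44 43 19
f 28 43 44
f 17 35 36
f 35 15 32
f 36 32 16
f 35 32 36
f 18 41 37
f 41 17 33
f 37 33 10
f 41 33 37
f 52 54 51
f 55 52 51
f 51 54 53
f 53 55 51
f 52 58 54
f 56 52 55
f 56 58 52
f 54 58 53
f 57 55 53
f 53 58 57
f 57 56 55
f 58 56 57



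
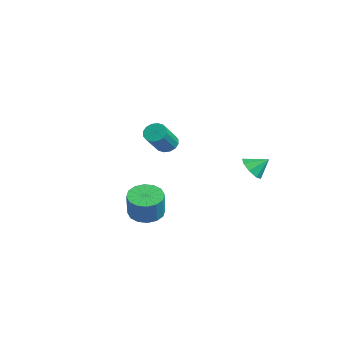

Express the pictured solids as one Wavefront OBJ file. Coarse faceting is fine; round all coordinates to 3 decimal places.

v -3.958 1.151 1.24
v -3.324 1.461 1.02
v -2.307 0.379 2.419
v -2.942 0.069 2.64
v -3.457 1.692 1.295
v -2.44 0.61 2.694
v -3.724 1.778 1.555
v -2.708 0.696 2.955
v -4.054 1.696 1.732
v -3.038 0.614 3.131
v -4.358 1.468 1.776
v -3.342 0.386 3.175
v -4.555 1.155 1.677
v -3.539 0.073 3.076
v -4.593 0.841 1.461
v -3.576 -0.241 2.86
v -4.46 0.61 1.186
v -3.443 -0.472 2.585
v -4.192 0.524 0.925
v -3.176 -0.558 2.325
v -3.862 0.606 0.749
v -2.846 -0.476 2.148
v -3.558 0.834 0.705
v -2.542 -0.248 2.104
v -3.361 1.147 0.804
v -2.345 0.065 2.203
v 3.341 3.461 1.785
v 4.138 3.419 1.466
v 3.679 4.339 2.515
v 3.756 3.841 1.135
v 3.131 4.041 1.186
v 2.628 3.901 1.587
v 2.543 3.504 2.105
v 2.925 3.081 2.436
v 3.55 2.882 2.385
v 4.053 3.022 1.983
v 3.208 -2.591 -0.6
v 3.846 -3.288 -0.984
v 4.491 -3.546 0.556
v 3.852 -2.849 0.94
v 4.107 -2.83 -1.017
v 4.752 -3.088 0.524
v 4.128 -2.308 -0.938
v 4.772 -2.567 0.603
v 3.901 -1.862 -0.769
v 4.546 -2.121 0.772
v 3.489 -1.612 -0.554
v 4.134 -1.87 0.987
v 3.002 -1.623 -0.352
v 3.646 -1.882 1.189
v 2.569 -1.894 -0.216
v 3.214 -2.152 1.324
v 2.308 -2.352 -0.184
v 2.953 -2.61 1.357
v 2.288 -2.873 -0.263
v 2.932 -3.132 1.278
v 2.514 -3.319 -0.432
v 3.159 -3.578 1.109
v 2.926 -3.57 -0.647
v 3.571 -3.828 0.894
v 3.414 -3.558 -0.849
v 4.058 -3.817 0.692
f 2 1 5
f 2 5 3
f 3 5 6
f 3 6 4
f 5 1 7
f 5 7 6
f 6 7 8
f 6 8 4
f 7 1 9
f 7 9 8
f 8 9 10
f 8 10 4
f 9 1 11
f 9 11 10
f 10 11 12
f 10 12 4
f 11 1 13
f 11 13 12
f 12 13 14
f 12 14 4
f 13 1 15
f 13 15 14
f 14 15 16
f 14 16 4
f 15 1 17
f 15 17 16
f 16 17 18
f 16 18 4
f 17 1 19
f 17 19 18
f 18 19 20
f 18 20 4
f 19 1 21
f 19 21 20
f 20 21 22
f 20 22 4
f 21 1 23
f 21 23 22
f 22 23 24
f 22 24 4
f 23 1 25
f 23 25 24
f 24 25 26
f 24 26 4
f 25 1 2
f 25 2 26
f 26 2 3
f 26 3 4
f 28 27 30
f 28 30 29
f 30 27 31
f 30 31 29
f 31 27 32
f 31 32 29
f 32 27 33
f 32 33 29
f 33 27 34
f 33 34 29
f 34 27 35
f 34 35 29
f 35 27 36
f 35 36 29
f 36 27 28
f 36 28 29
f 38 37 41
f 38 41 39
f 39 41 42
f 39 42 40
f 41 37 43
f 41 43 42
f 42 43 44
f 42 44 40
f 43 37 45
f 43 45 44
f 44 45 46
f 44 46 40
f 45 37 47
f 45 47 46
f 46 47 48
f 46 48 40
f 47 37 49
f 47 49 48
f 48 49 50
f 48 50 40
f 49 37 51
f 49 51 50
f 50 51 52
f 50 52 40
f 51 37 53
f 51 53 52
f 52 53 54
f 52 54 40
f 53 37 55
f 53 55 54
f 54 55 56
f 54 56 40
f 55 37 57
f 55 57 56
f 56 57 58
f 56 58 40
f 57 37 59
f 57 59 58
f 58 59 60
f 58 60 40
f 59 37 61
f 59 61 60
f 60 61 62
f 60 62 40
f 61 37 38
f 61 38 62
f 62 38 39
f 62 39 40

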